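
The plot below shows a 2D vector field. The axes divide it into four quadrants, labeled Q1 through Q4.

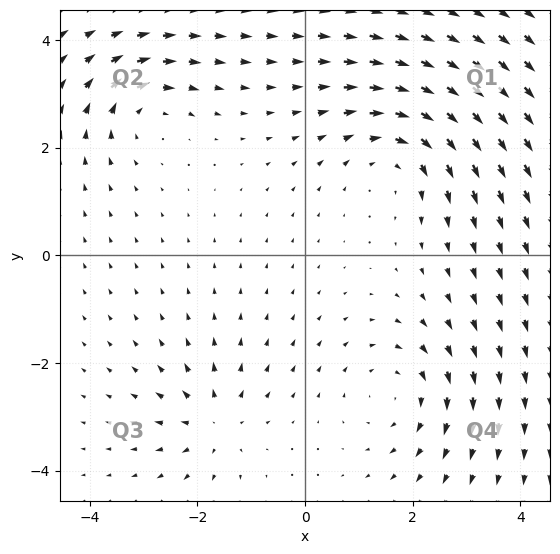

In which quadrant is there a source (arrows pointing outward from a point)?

Q3

The source sits at approximately (-1.7, -3.1), which lies in quadrant Q3. The divergence there is about +4, positive as expected for a source.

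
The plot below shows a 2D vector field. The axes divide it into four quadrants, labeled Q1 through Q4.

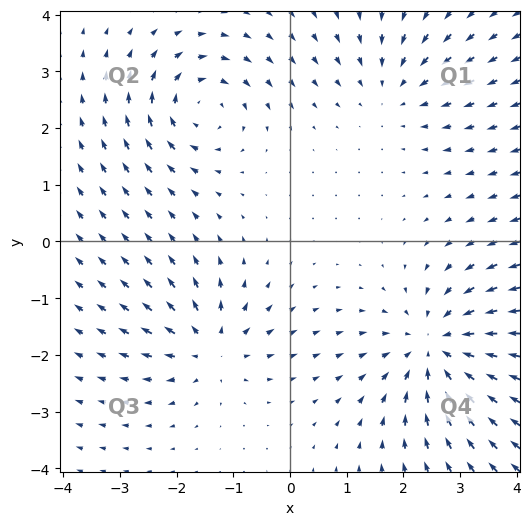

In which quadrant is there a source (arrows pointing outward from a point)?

The source sits at approximately (-1.4, -1.9), which lies in quadrant Q3. The divergence there is about +4, positive as expected for a source.

Q3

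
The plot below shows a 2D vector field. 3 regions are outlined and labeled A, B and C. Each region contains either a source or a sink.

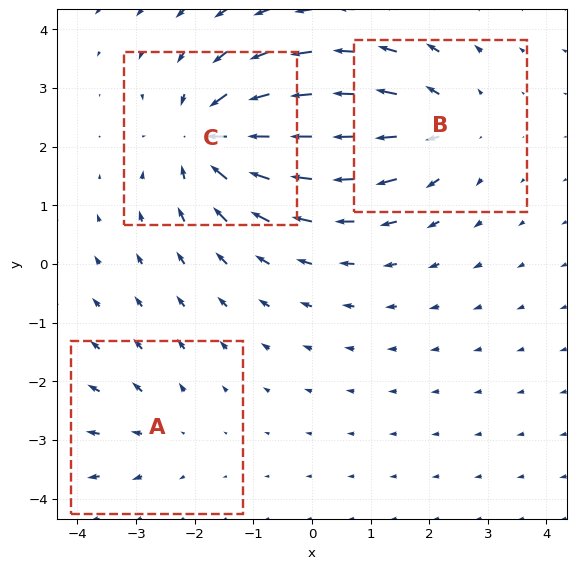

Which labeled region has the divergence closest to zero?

A

Divergence at each region's feature centre — A: about +2, B: about +3, C: about -5. Region A is closest to zero.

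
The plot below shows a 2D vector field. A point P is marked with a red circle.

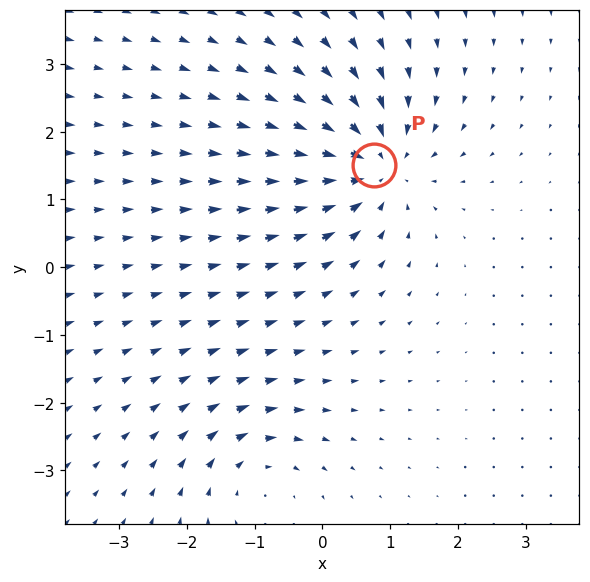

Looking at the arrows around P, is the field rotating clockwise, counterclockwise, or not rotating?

Near P at (0.8, 1.5) the arrows show no circulation. The curl there is ≈0.

not rotating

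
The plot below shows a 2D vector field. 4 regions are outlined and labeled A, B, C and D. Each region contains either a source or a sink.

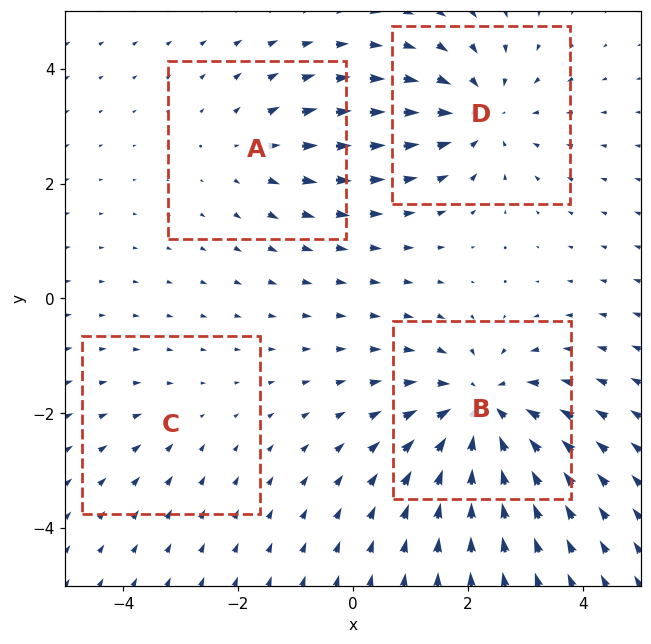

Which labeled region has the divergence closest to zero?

C

Divergence at each region's feature centre — A: about +3, B: about -6, C: about -2, D: about -5. Region C is closest to zero.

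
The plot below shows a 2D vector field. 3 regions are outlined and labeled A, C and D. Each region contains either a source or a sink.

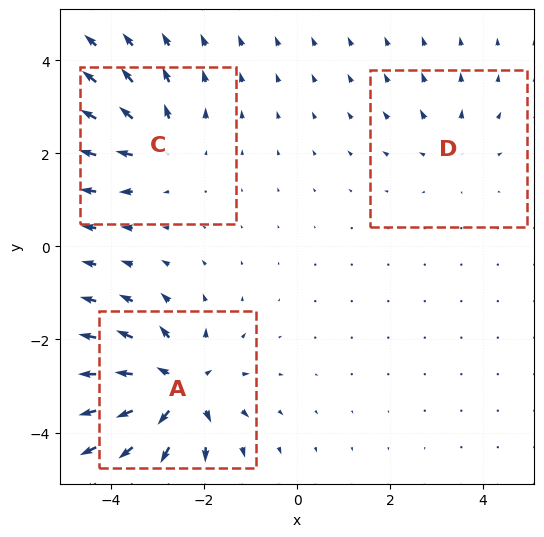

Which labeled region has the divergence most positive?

Divergence at each region's feature centre — A: about +6, C: about +3, D: about +2. Region A is most positive.

A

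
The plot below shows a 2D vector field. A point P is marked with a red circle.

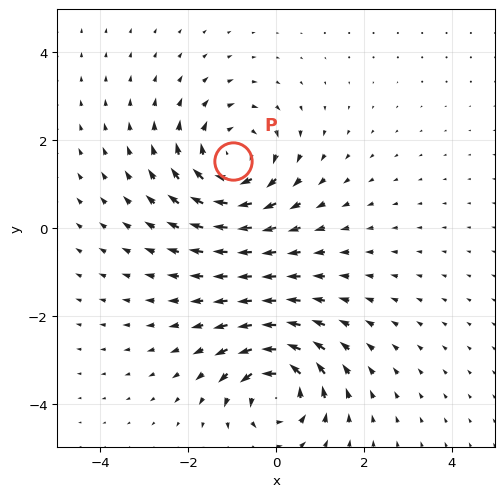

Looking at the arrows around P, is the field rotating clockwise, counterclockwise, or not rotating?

Near P at (-1.0, 1.5) the arrows circulate clockwise. The curl (z-component) there is about -4; negative curl means clockwise rotation.

clockwise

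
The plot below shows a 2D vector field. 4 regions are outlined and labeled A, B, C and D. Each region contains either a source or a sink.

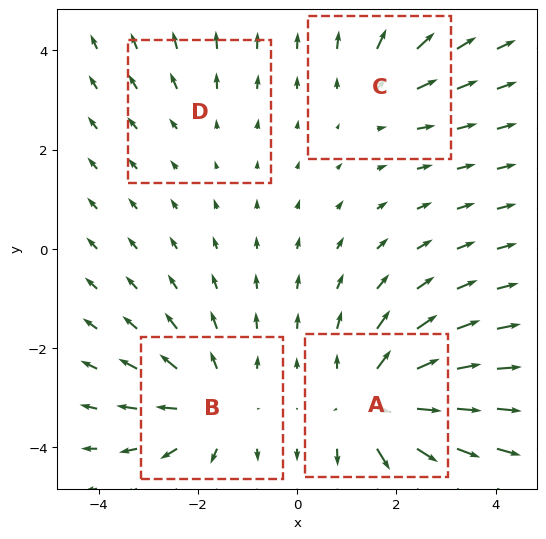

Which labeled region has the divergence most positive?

Divergence at each region's feature centre — A: about +6, B: about +5, C: about +3, D: about +2. Region A is most positive.

A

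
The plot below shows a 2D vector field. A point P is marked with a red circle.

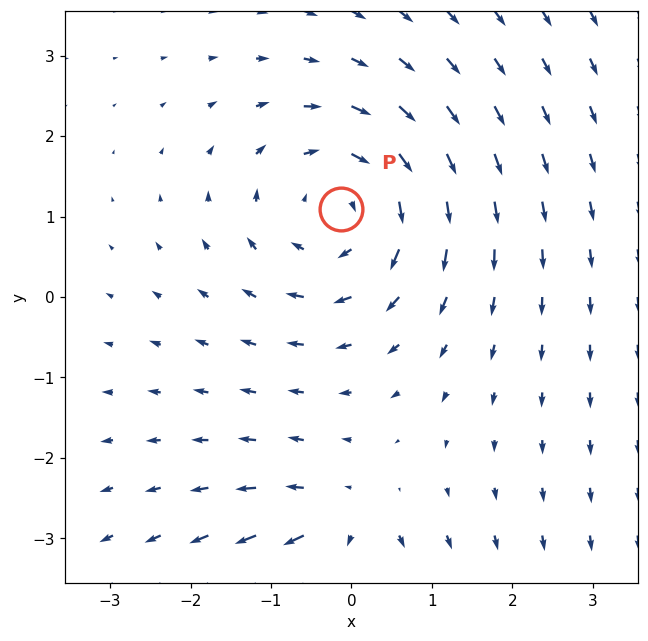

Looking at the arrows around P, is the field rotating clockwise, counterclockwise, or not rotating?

Near P at (-0.1, 1.1) the arrows circulate clockwise. The curl (z-component) there is about -4; negative curl means clockwise rotation.

clockwise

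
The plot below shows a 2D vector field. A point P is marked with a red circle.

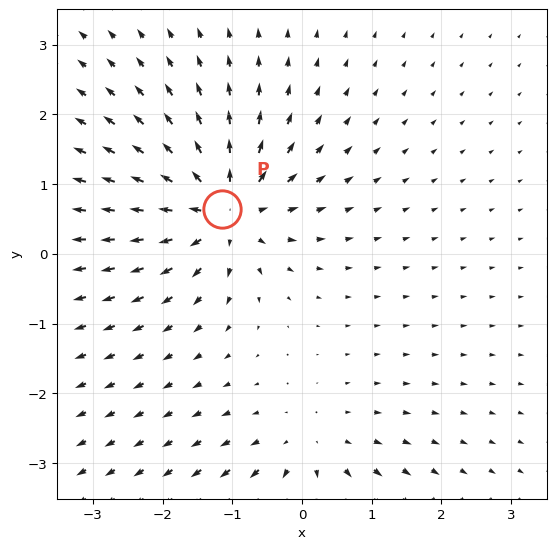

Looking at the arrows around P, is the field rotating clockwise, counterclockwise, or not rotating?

not rotating

Near P at (-1.1, 0.6) the arrows show no circulation. The curl there is ≈0.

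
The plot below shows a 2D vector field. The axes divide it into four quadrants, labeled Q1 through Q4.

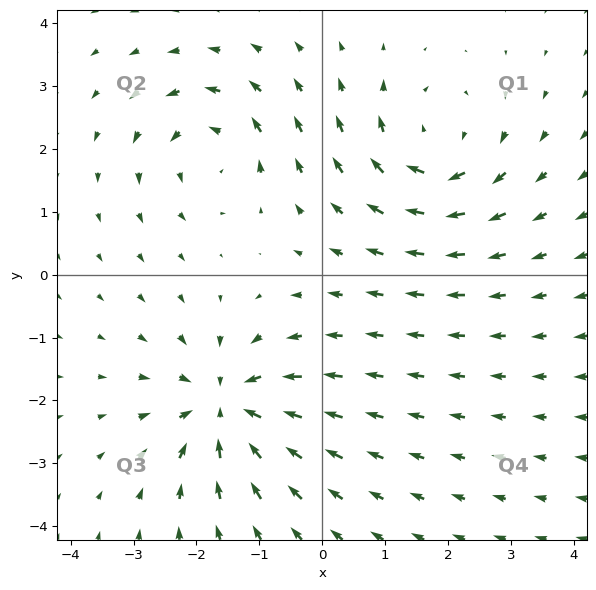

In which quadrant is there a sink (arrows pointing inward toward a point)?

The sink sits at approximately (-1.5, -2.1), which lies in quadrant Q3. The divergence there is about -5, negative as expected for a sink.

Q3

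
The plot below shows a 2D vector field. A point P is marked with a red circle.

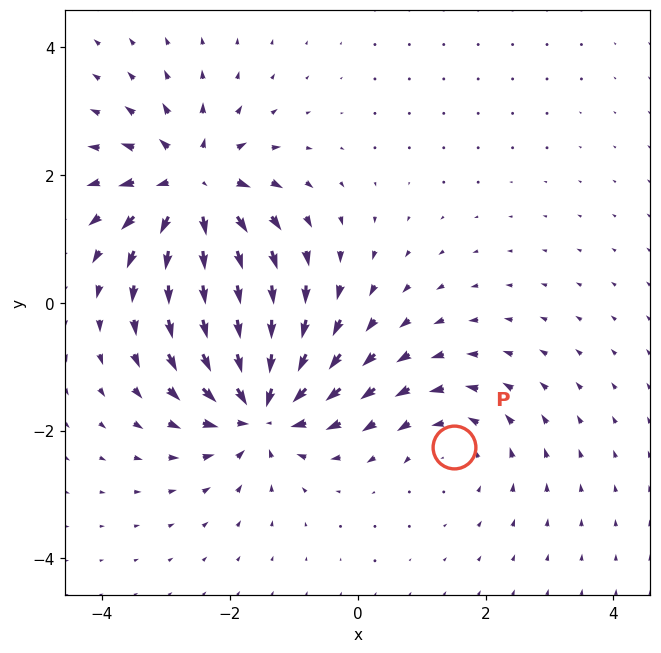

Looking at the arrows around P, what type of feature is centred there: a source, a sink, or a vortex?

vortex

At P (1.5, -2.2) the arrows circulate counterclockwise. Divergence ≈0, curl about +3 — near-zero divergence with nonzero curl is a vortex.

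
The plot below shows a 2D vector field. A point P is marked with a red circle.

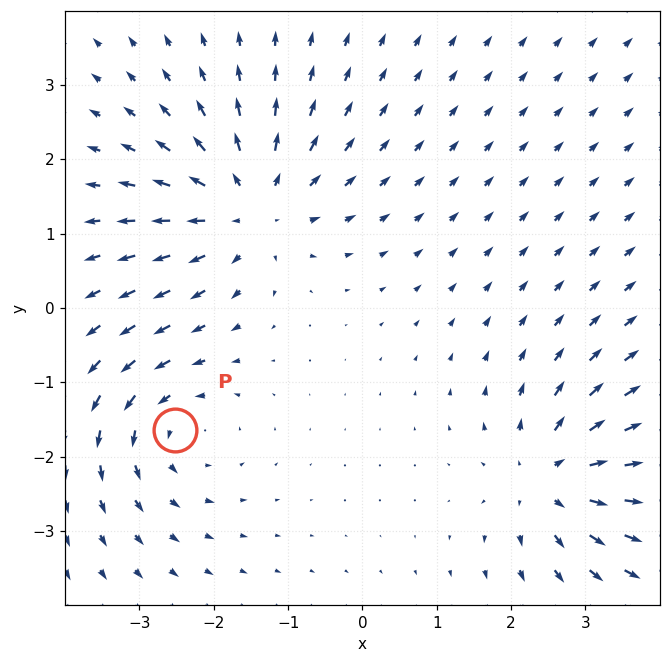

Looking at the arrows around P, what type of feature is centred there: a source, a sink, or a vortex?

At P (-2.5, -1.6) the arrows circulate counterclockwise. Divergence ≈0, curl about +3 — near-zero divergence with nonzero curl is a vortex.

vortex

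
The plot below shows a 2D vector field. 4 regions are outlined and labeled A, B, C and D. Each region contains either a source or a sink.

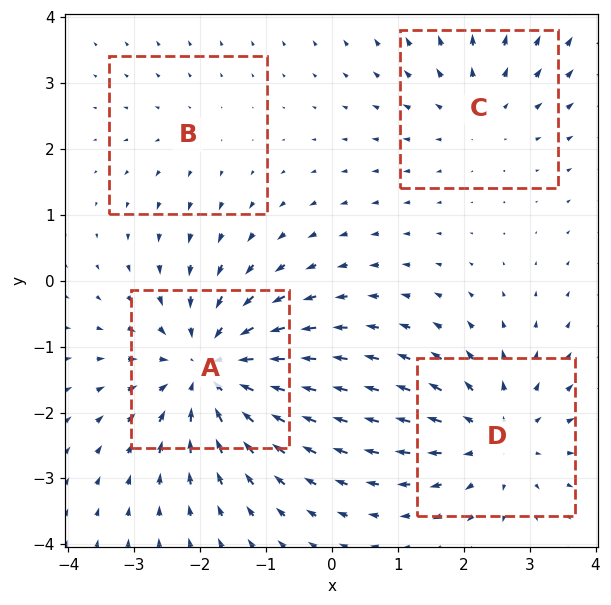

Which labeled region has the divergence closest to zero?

Divergence at each region's feature centre — A: about -6, B: about +2, C: about +3, D: about +4. Region B is closest to zero.

B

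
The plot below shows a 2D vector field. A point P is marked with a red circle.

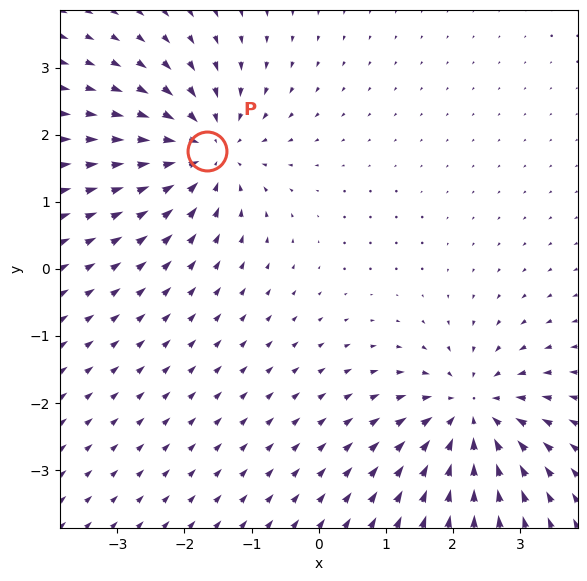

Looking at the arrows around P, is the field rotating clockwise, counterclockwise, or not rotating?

not rotating

Near P at (-1.7, 1.8) the arrows show no circulation. The curl there is ≈0.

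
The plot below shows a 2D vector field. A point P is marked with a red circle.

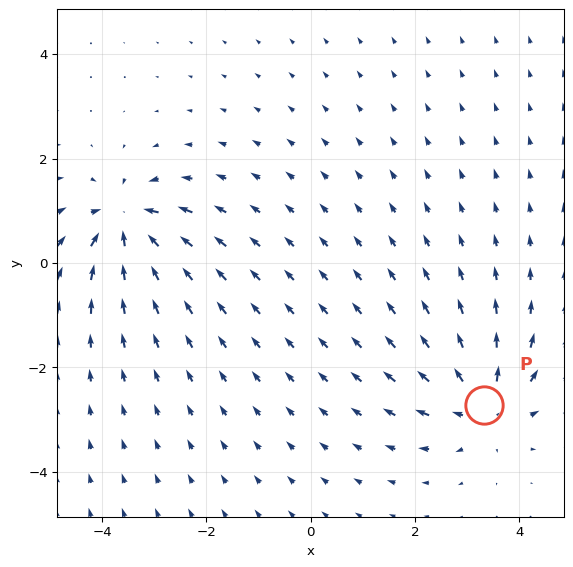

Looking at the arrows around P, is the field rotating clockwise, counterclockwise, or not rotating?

Near P at (3.3, -2.7) the arrows show no circulation. The curl there is ≈0.

not rotating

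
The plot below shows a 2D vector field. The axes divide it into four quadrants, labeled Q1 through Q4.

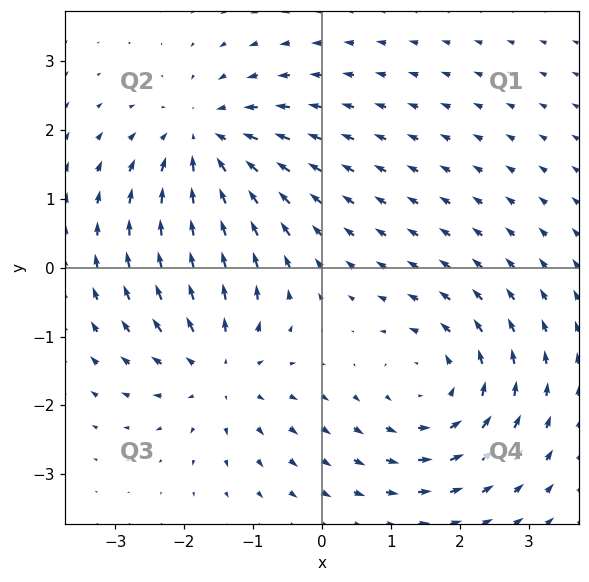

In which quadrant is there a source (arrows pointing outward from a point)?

The source sits at approximately (-1.5, -1.5), which lies in quadrant Q3. The divergence there is about +3, positive as expected for a source.

Q3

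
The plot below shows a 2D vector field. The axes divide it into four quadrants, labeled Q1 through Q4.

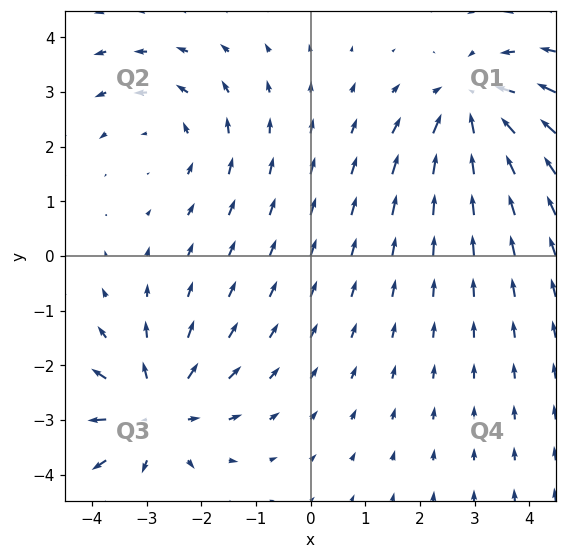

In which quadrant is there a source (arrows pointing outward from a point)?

The source sits at approximately (-2.9, -2.9), which lies in quadrant Q3. The divergence there is about +4, positive as expected for a source.

Q3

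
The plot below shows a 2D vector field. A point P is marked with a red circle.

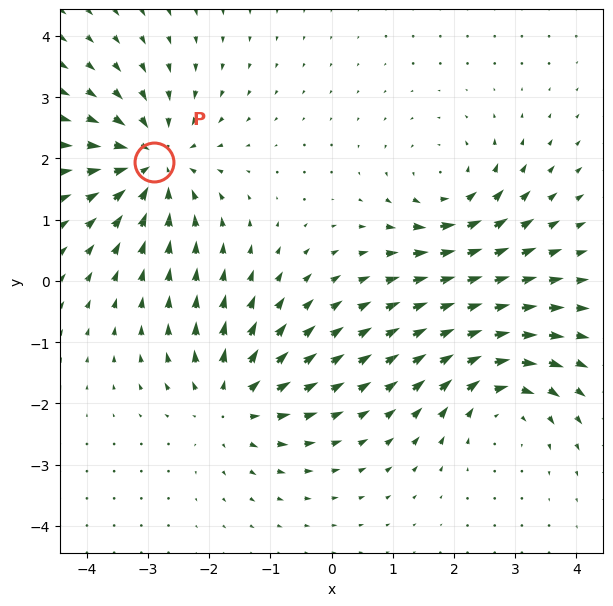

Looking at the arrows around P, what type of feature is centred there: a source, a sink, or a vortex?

At P (-2.9, 1.9) the arrows converge inward. Divergence about -6, curl ≈0 — negative divergence with near-zero curl is a sink.

sink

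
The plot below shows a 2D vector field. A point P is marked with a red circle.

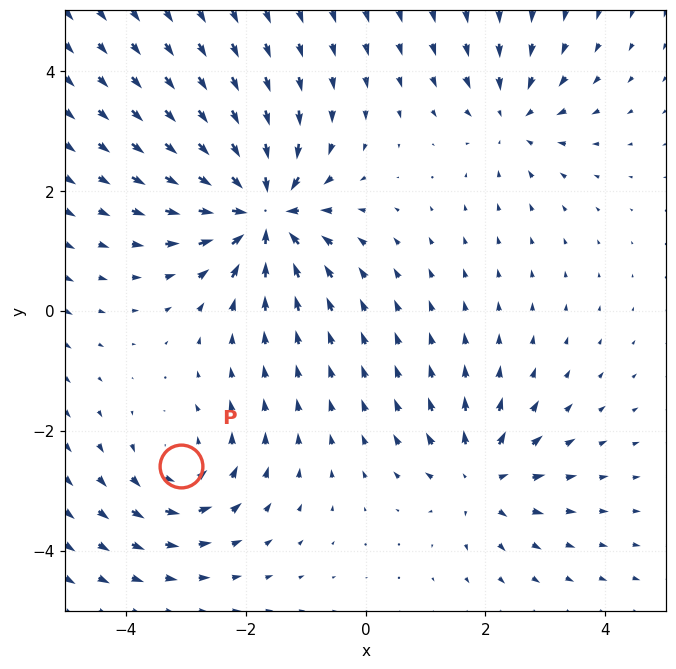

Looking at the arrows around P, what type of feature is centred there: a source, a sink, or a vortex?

At P (-3.1, -2.6) the arrows circulate counterclockwise. Divergence ≈0, curl about +3 — near-zero divergence with nonzero curl is a vortex.

vortex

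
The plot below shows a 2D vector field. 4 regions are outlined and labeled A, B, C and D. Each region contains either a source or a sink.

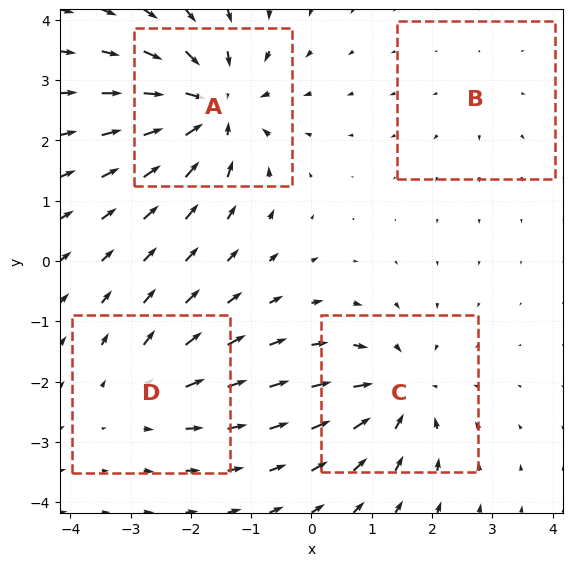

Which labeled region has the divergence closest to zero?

B

Divergence at each region's feature centre — A: about -7, B: about +2, C: about -5, D: about +4. Region B is closest to zero.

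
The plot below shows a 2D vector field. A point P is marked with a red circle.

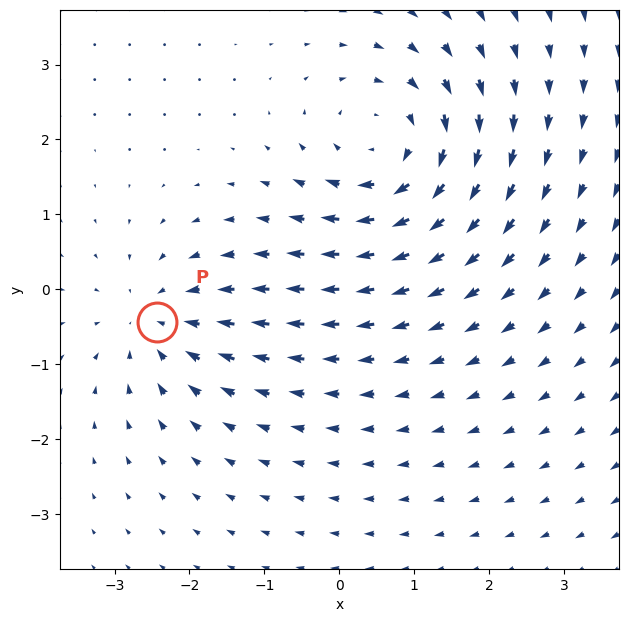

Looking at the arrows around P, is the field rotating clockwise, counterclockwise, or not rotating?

not rotating

Near P at (-2.4, -0.4) the arrows show no circulation. The curl there is ≈0.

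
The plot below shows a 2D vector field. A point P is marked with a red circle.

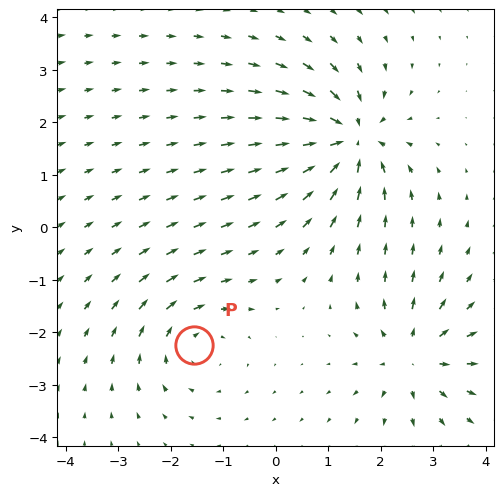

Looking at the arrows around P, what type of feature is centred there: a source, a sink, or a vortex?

At P (-1.6, -2.2) the arrows circulate clockwise. Divergence ≈0, curl about -3 — near-zero divergence with nonzero curl is a vortex.

vortex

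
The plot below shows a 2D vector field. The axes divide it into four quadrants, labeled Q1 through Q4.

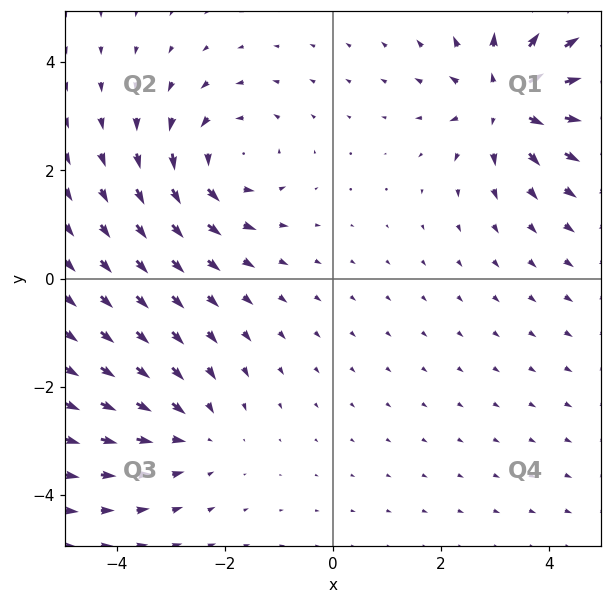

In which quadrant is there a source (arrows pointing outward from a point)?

The source sits at approximately (3.2, 3.3), which lies in quadrant Q1. The divergence there is about +5, positive as expected for a source.

Q1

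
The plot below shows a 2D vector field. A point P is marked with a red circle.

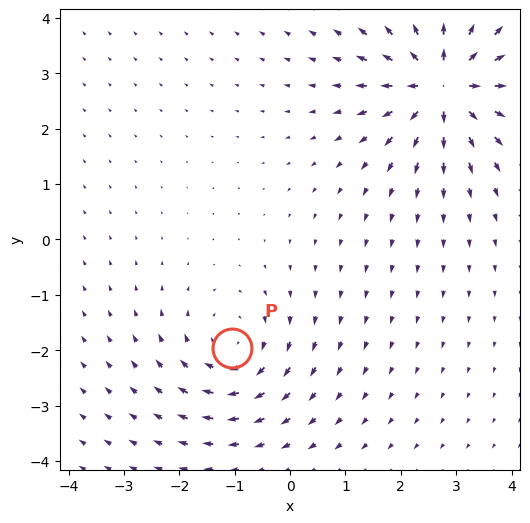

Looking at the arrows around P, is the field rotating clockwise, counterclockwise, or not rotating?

Near P at (-1.0, -2.0) the arrows circulate clockwise. The curl (z-component) there is about -3; negative curl means clockwise rotation.

clockwise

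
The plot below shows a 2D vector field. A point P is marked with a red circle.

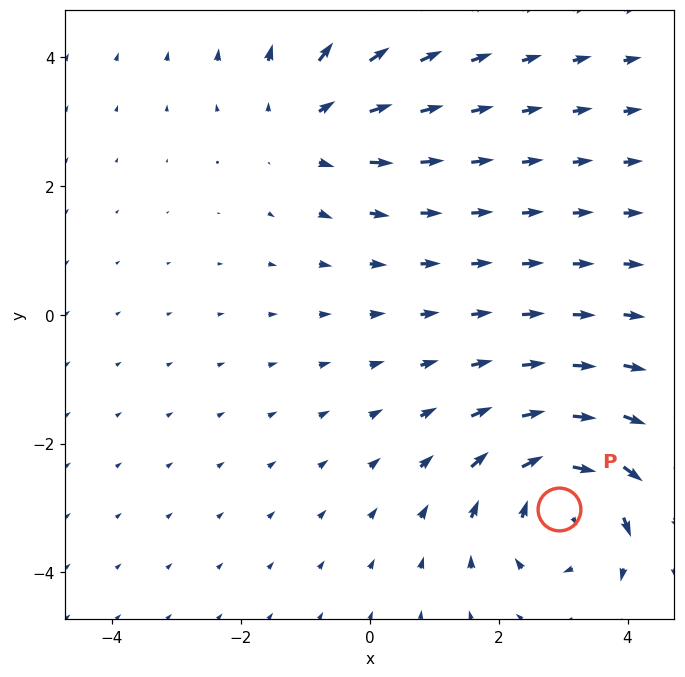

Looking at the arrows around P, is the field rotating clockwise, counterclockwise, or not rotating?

Near P at (2.9, -3.0) the arrows circulate clockwise. The curl (z-component) there is about -5; negative curl means clockwise rotation.

clockwise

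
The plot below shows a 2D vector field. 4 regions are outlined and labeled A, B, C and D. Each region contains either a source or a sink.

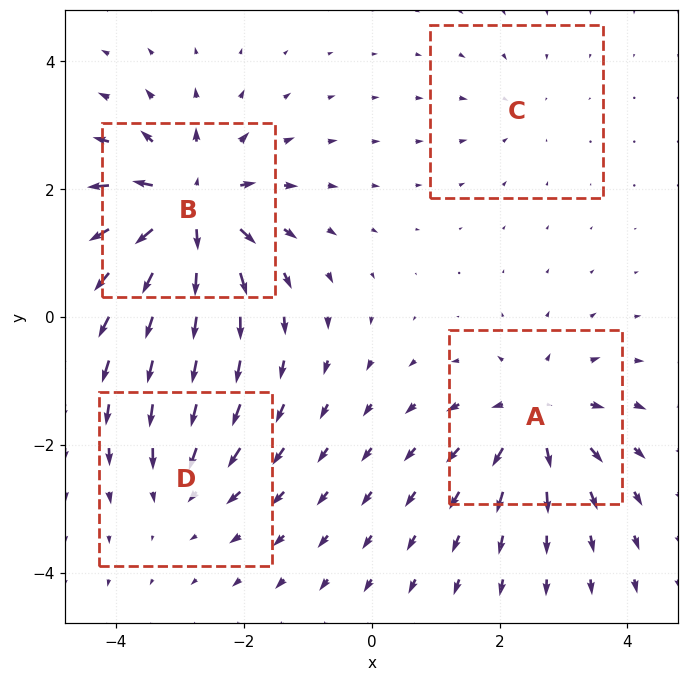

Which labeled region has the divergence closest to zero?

C

Divergence at each region's feature centre — A: about +6, B: about +9, C: about -2, D: about -4. Region C is closest to zero.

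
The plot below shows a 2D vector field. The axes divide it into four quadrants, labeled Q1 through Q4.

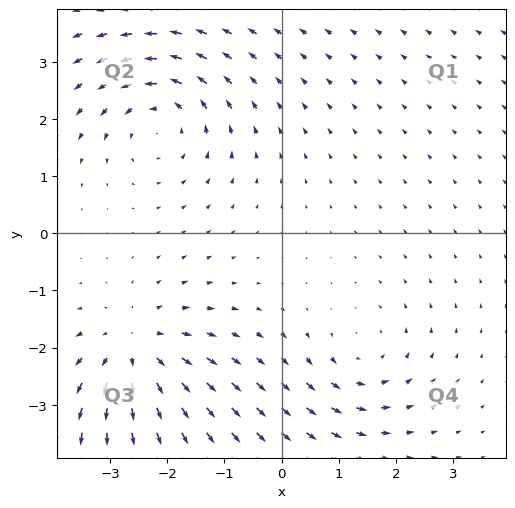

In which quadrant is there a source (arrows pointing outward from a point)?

Q3

The source sits at approximately (-2.5, -2.0), which lies in quadrant Q3. The divergence there is about +4, positive as expected for a source.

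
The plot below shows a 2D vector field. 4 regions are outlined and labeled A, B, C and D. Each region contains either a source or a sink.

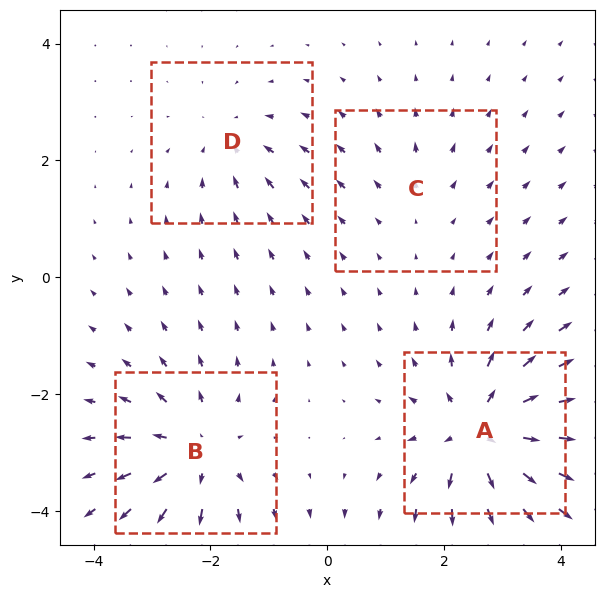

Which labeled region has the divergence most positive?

A

Divergence at each region's feature centre — A: about +7, B: about +6, C: about +2, D: about -3. Region A is most positive.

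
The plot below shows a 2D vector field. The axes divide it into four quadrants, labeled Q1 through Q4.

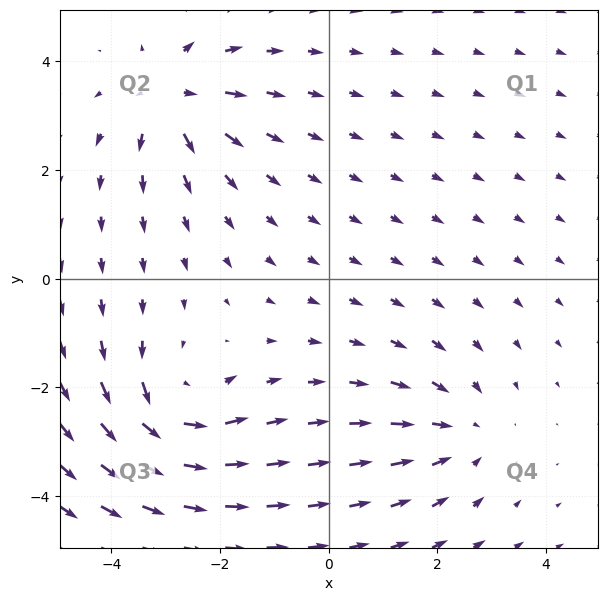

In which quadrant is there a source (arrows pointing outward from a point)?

The source sits at approximately (-2.9, 3.3), which lies in quadrant Q2. The divergence there is about +4, positive as expected for a source.

Q2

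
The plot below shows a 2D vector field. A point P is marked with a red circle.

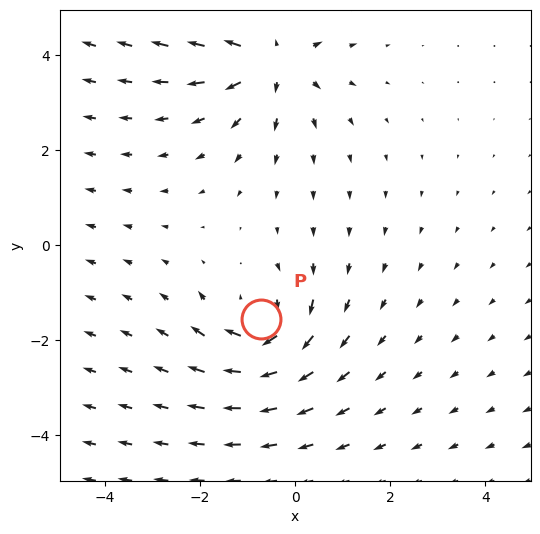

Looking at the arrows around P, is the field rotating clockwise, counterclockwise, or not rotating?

Near P at (-0.7, -1.6) the arrows circulate clockwise. The curl (z-component) there is about -4; negative curl means clockwise rotation.

clockwise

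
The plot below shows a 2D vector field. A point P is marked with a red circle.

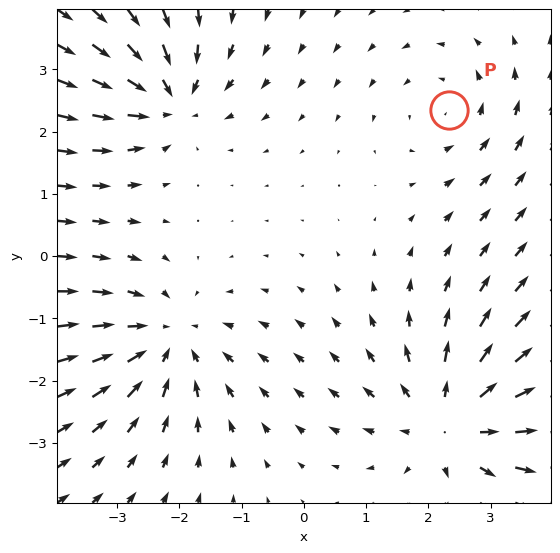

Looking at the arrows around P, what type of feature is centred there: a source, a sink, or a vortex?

At P (2.3, 2.3) the arrows circulate counterclockwise. Divergence ≈0, curl about +2 — near-zero divergence with nonzero curl is a vortex.

vortex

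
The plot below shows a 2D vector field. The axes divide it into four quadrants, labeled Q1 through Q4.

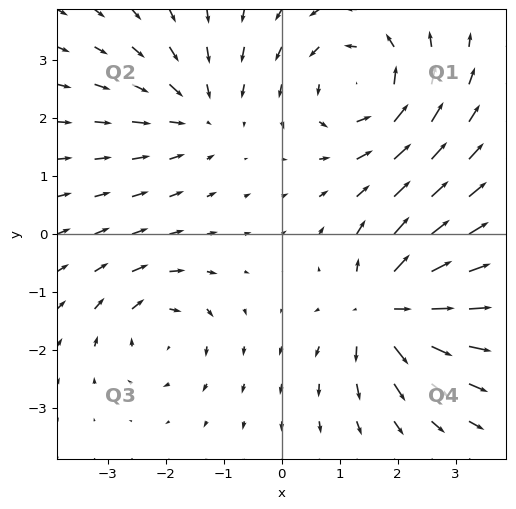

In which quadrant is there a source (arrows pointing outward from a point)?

The source sits at approximately (1.8, -1.3), which lies in quadrant Q4. The divergence there is about +7, positive as expected for a source.

Q4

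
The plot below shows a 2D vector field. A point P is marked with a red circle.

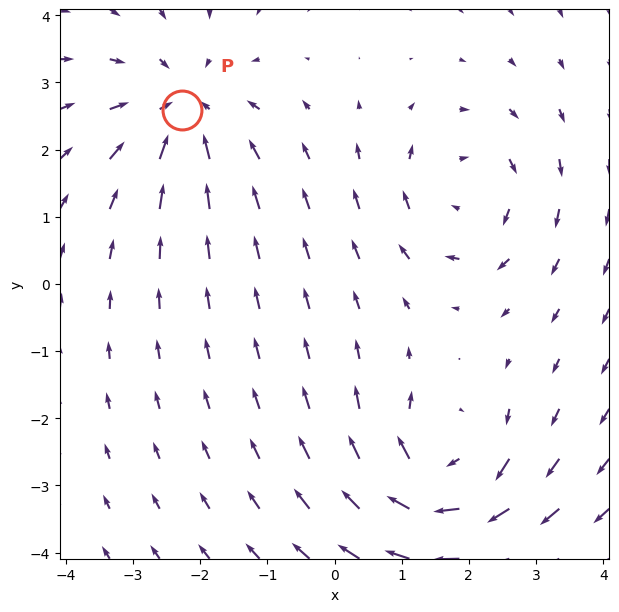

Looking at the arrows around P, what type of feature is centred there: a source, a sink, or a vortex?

sink

At P (-2.3, 2.6) the arrows converge inward. Divergence about -5, curl ≈0 — negative divergence with near-zero curl is a sink.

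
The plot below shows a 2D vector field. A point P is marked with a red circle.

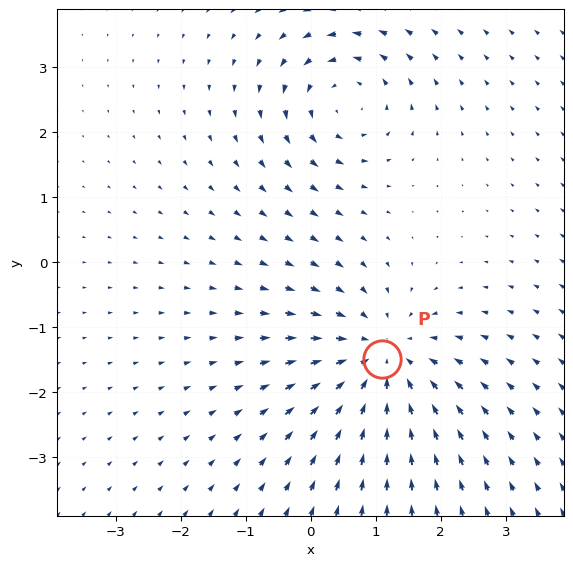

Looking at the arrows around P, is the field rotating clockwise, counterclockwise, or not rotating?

not rotating

Near P at (1.1, -1.5) the arrows show no circulation. The curl there is ≈0.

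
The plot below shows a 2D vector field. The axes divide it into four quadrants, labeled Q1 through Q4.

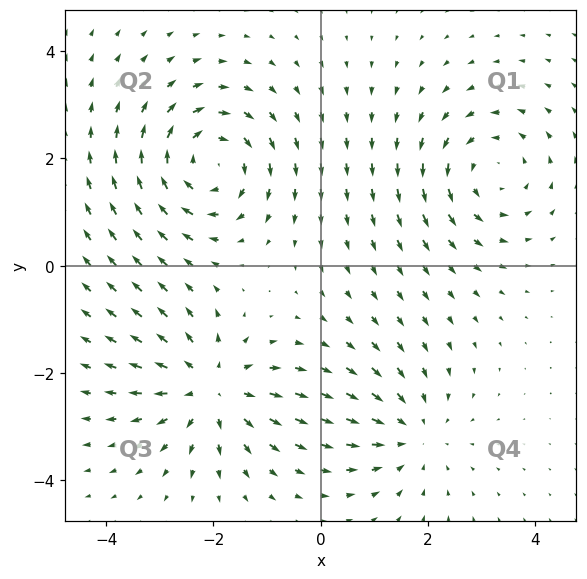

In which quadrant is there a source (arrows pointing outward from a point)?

The source sits at approximately (-2.0, -2.3), which lies in quadrant Q3. The divergence there is about +4, positive as expected for a source.

Q3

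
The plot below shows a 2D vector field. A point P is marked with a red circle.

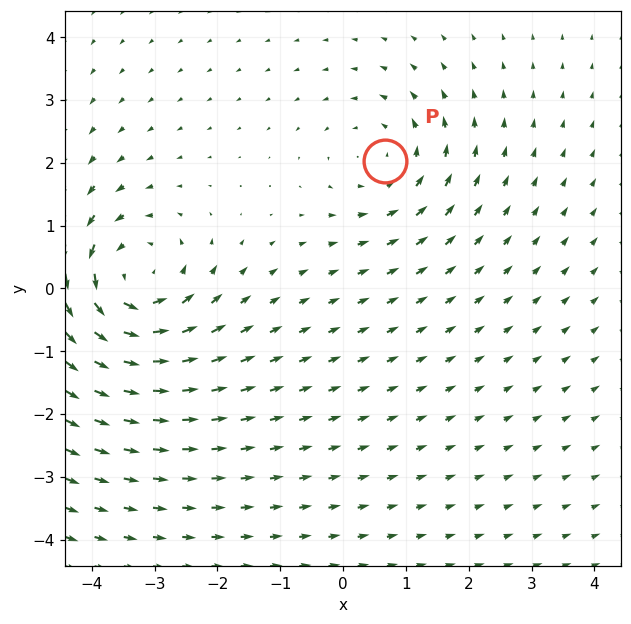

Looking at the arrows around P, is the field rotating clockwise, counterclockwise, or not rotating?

Near P at (0.7, 2.0) the arrows circulate counterclockwise. The curl (z-component) there is about +3; positive curl means counterclockwise rotation.

counterclockwise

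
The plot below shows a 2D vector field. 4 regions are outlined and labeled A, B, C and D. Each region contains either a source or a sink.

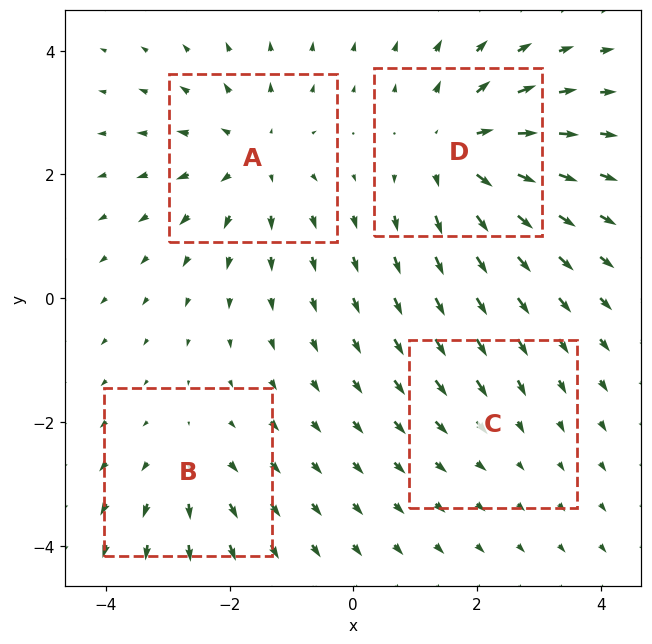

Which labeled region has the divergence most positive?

Divergence at each region's feature centre — A: about +5, B: about +3, C: about -2, D: about +6. Region D is most positive.

D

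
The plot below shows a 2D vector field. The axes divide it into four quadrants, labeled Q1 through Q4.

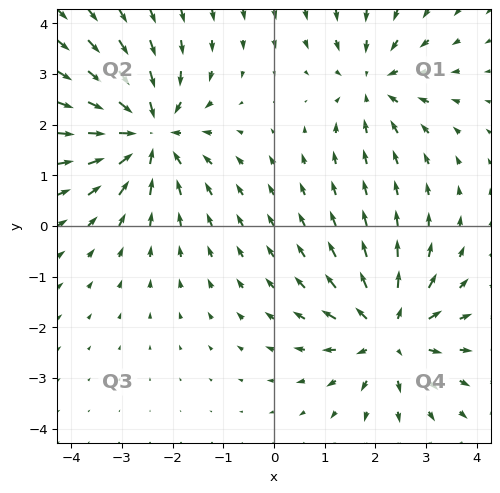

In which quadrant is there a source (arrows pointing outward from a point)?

The source sits at approximately (2.3, -2.1), which lies in quadrant Q4. The divergence there is about +4, positive as expected for a source.

Q4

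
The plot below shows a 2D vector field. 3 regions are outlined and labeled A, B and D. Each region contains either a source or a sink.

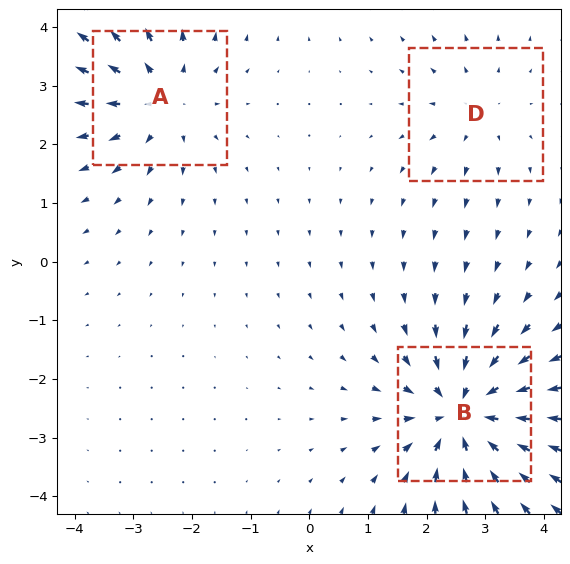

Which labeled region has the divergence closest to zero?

D

Divergence at each region's feature centre — A: about +3, B: about -5, D: about +2. Region D is closest to zero.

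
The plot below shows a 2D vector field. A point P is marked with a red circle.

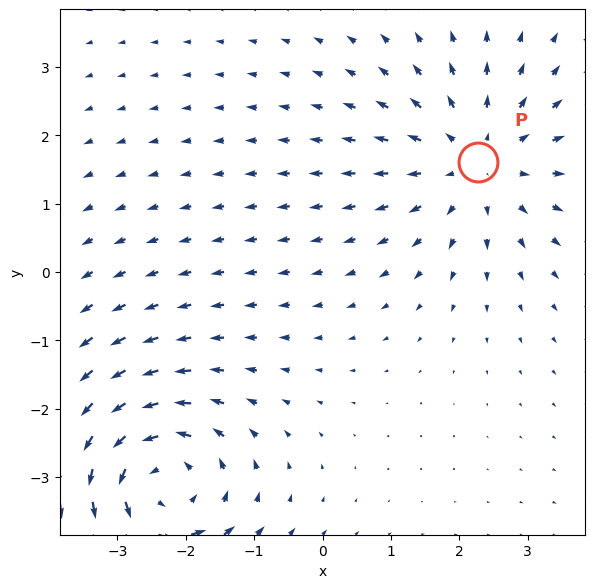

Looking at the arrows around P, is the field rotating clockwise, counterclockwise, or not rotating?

not rotating

Near P at (2.3, 1.6) the arrows show no circulation. The curl there is ≈0.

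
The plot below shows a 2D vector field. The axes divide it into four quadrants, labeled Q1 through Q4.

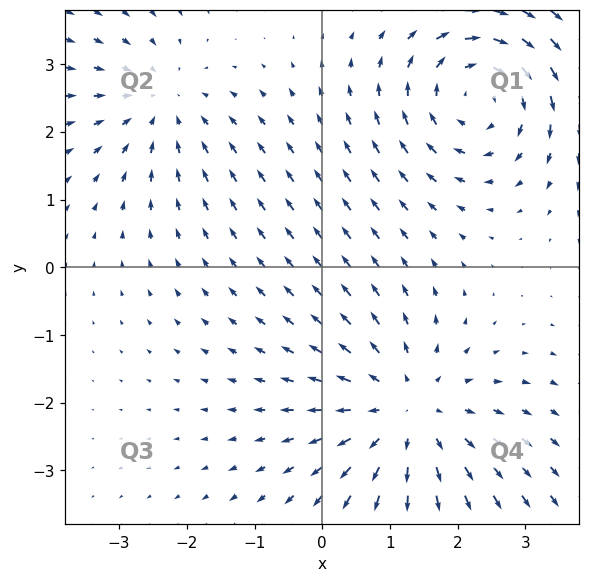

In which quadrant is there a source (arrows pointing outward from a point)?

The source sits at approximately (1.3, -2.1), which lies in quadrant Q4. The divergence there is about +4, positive as expected for a source.

Q4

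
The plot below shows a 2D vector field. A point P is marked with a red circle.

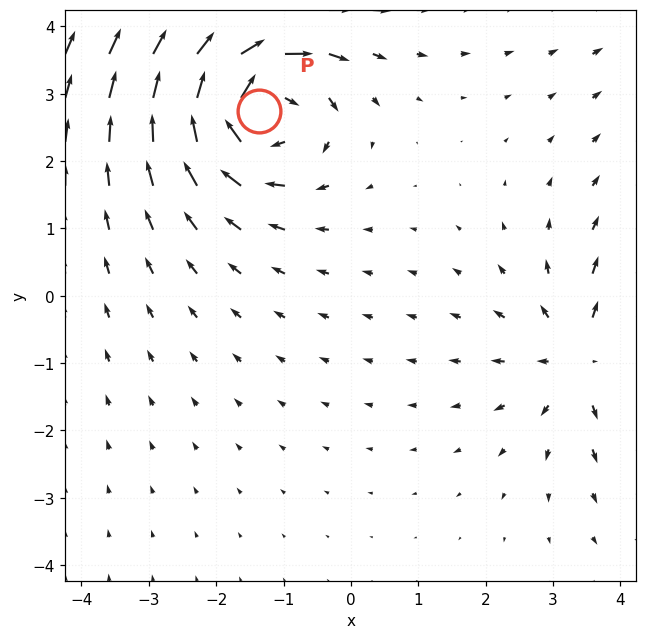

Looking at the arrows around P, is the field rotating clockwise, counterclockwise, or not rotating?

Near P at (-1.4, 2.7) the arrows circulate clockwise. The curl (z-component) there is about -6; negative curl means clockwise rotation.

clockwise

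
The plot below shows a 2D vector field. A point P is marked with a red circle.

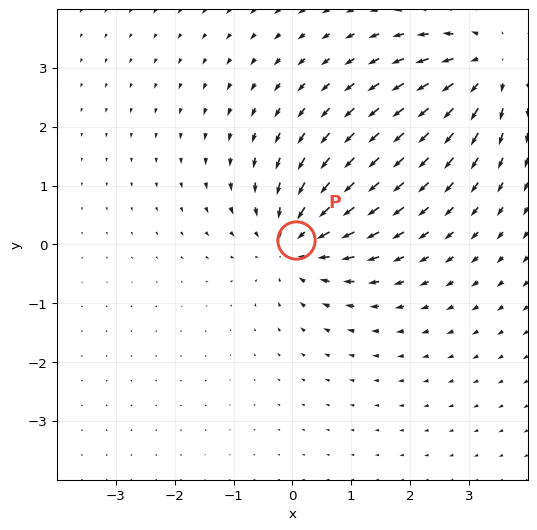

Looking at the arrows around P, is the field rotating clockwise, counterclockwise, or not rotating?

Near P at (0.1, 0.1) the arrows show no circulation. The curl there is ≈0.

not rotating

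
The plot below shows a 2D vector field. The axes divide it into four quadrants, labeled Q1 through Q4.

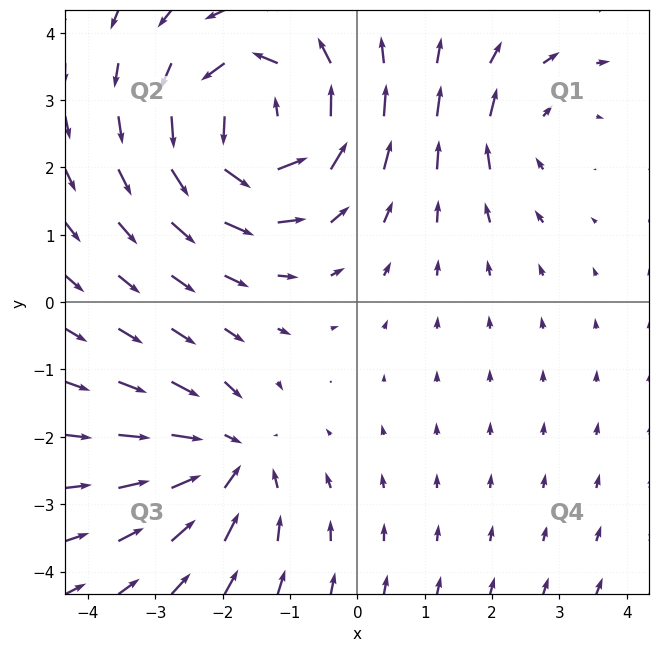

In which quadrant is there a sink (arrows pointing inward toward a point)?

The sink sits at approximately (-1.9, -2.3), which lies in quadrant Q3. The divergence there is about -4, negative as expected for a sink.

Q3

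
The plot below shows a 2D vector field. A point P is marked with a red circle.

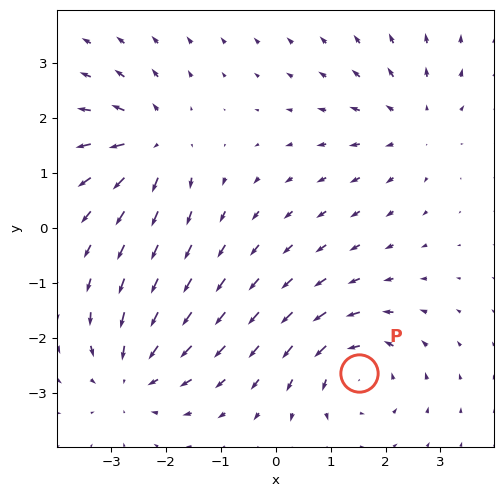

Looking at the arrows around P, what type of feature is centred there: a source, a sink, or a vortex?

vortex

At P (1.5, -2.6) the arrows circulate counterclockwise. Divergence ≈0, curl about +4 — near-zero divergence with nonzero curl is a vortex.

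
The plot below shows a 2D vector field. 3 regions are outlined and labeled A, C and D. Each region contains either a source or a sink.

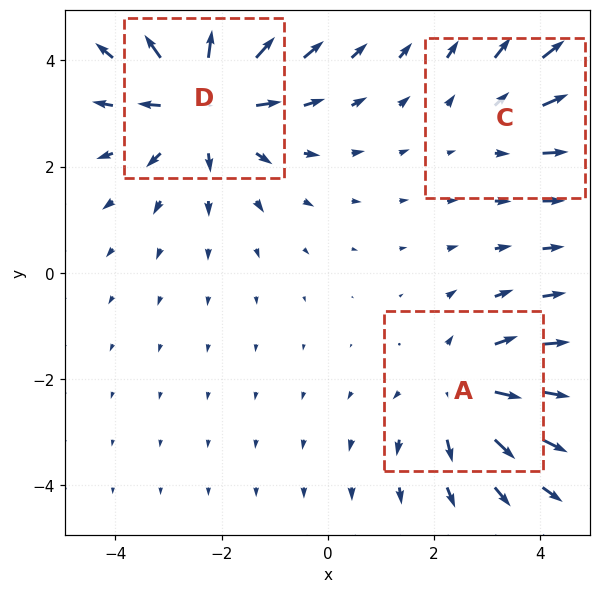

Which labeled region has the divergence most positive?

Divergence at each region's feature centre — A: about +3, C: about +2, D: about +4. Region D is most positive.

D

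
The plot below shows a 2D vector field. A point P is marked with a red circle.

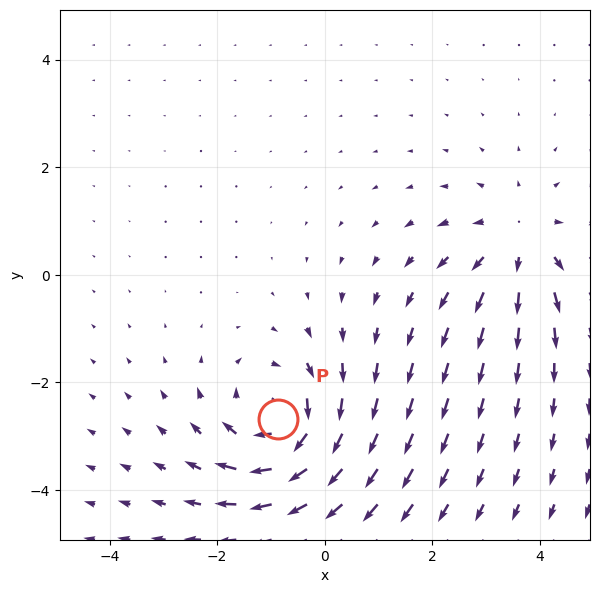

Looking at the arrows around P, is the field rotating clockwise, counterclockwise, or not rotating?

clockwise

Near P at (-0.9, -2.7) the arrows circulate clockwise. The curl (z-component) there is about -4; negative curl means clockwise rotation.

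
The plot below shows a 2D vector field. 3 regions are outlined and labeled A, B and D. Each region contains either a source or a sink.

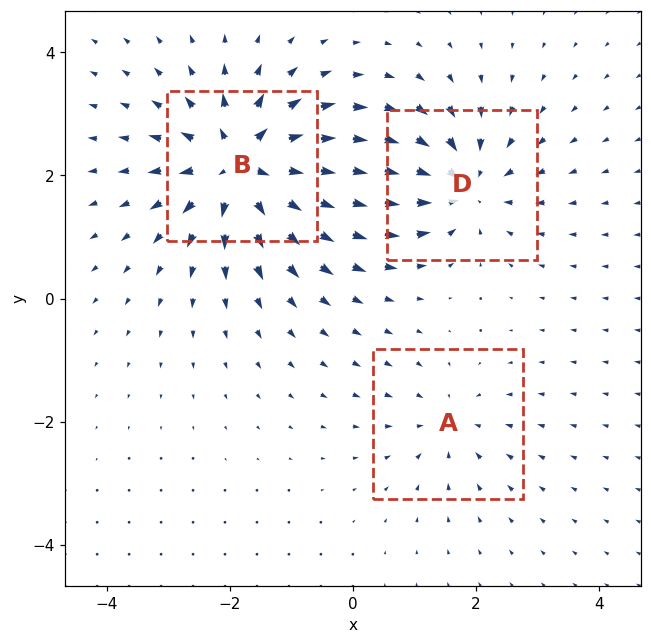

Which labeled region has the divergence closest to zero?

A

Divergence at each region's feature centre — A: about -2, B: about +6, D: about -4. Region A is closest to zero.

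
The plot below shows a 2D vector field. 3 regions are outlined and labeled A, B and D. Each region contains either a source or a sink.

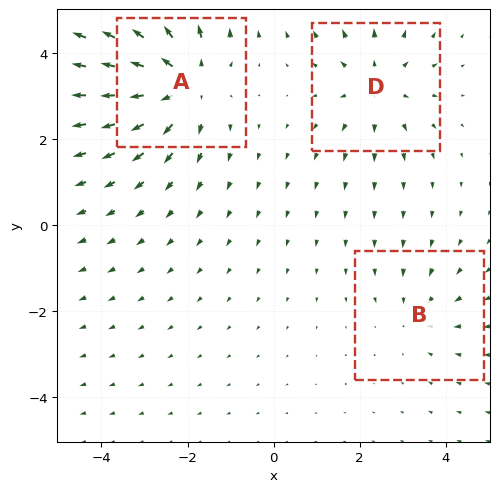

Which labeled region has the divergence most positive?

A

Divergence at each region's feature centre — A: about +4, B: about -2, D: about +3. Region A is most positive.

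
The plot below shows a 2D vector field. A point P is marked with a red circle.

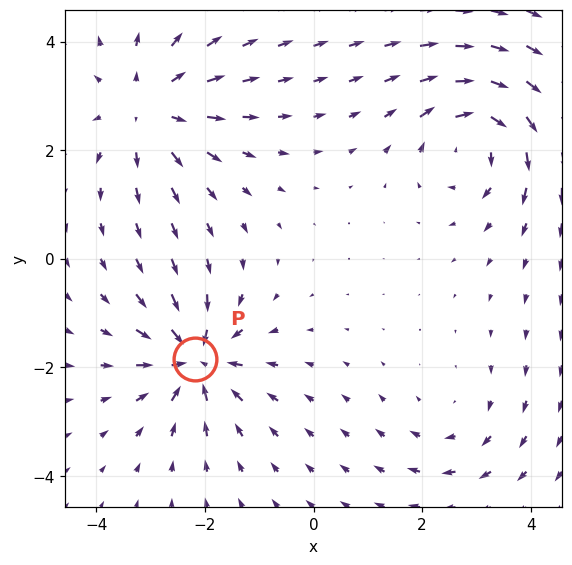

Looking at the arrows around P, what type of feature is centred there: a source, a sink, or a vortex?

sink

At P (-2.2, -1.9) the arrows converge inward. Divergence about -7, curl ≈0 — negative divergence with near-zero curl is a sink.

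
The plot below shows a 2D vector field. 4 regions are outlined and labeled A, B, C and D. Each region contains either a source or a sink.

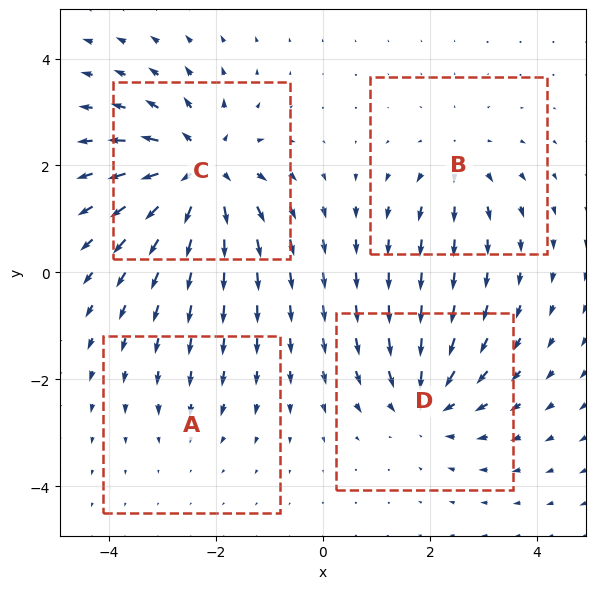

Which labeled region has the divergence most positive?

Divergence at each region's feature centre — A: about -2, B: about +3, C: about +7, D: about -5. Region C is most positive.

C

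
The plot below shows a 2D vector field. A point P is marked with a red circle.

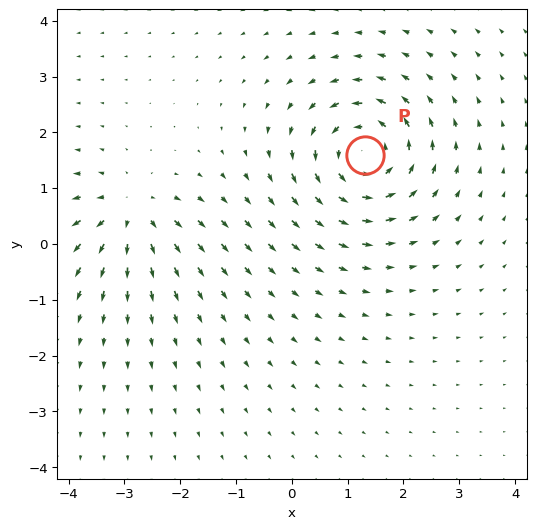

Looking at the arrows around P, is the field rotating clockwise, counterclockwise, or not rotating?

counterclockwise

Near P at (1.3, 1.6) the arrows circulate counterclockwise. The curl (z-component) there is about +6; positive curl means counterclockwise rotation.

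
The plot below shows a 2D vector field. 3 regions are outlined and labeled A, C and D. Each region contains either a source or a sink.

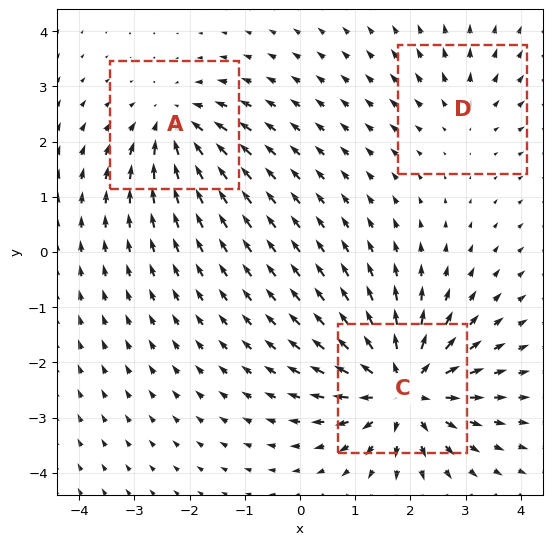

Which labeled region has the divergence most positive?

Divergence at each region's feature centre — A: about -4, C: about +6, D: about +2. Region C is most positive.

C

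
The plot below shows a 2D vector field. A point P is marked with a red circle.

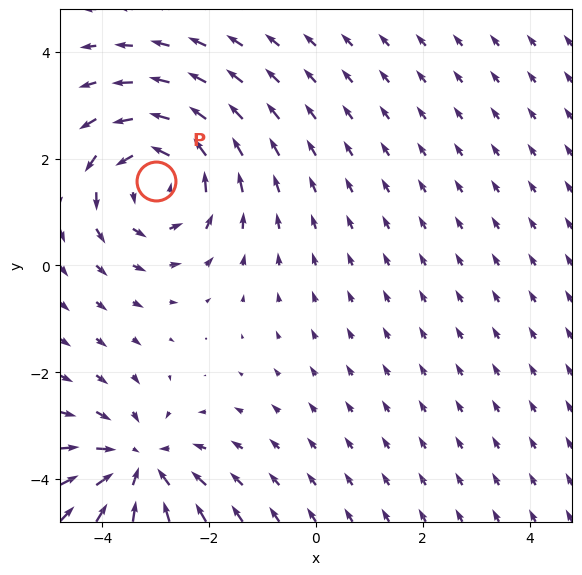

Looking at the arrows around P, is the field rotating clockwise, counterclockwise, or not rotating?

counterclockwise

Near P at (-3.0, 1.6) the arrows circulate counterclockwise. The curl (z-component) there is about +4; positive curl means counterclockwise rotation.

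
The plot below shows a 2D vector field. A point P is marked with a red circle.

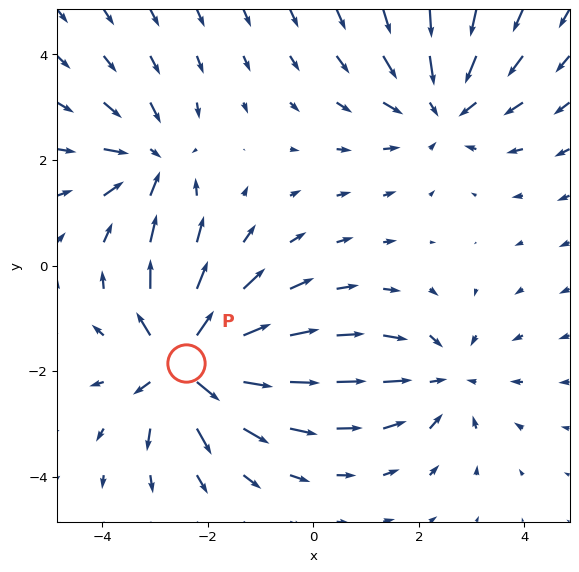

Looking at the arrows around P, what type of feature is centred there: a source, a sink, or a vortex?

At P (-2.4, -1.8) the arrows spread outward. Divergence about +7, curl ≈0 — positive divergence with near-zero curl is a source.

source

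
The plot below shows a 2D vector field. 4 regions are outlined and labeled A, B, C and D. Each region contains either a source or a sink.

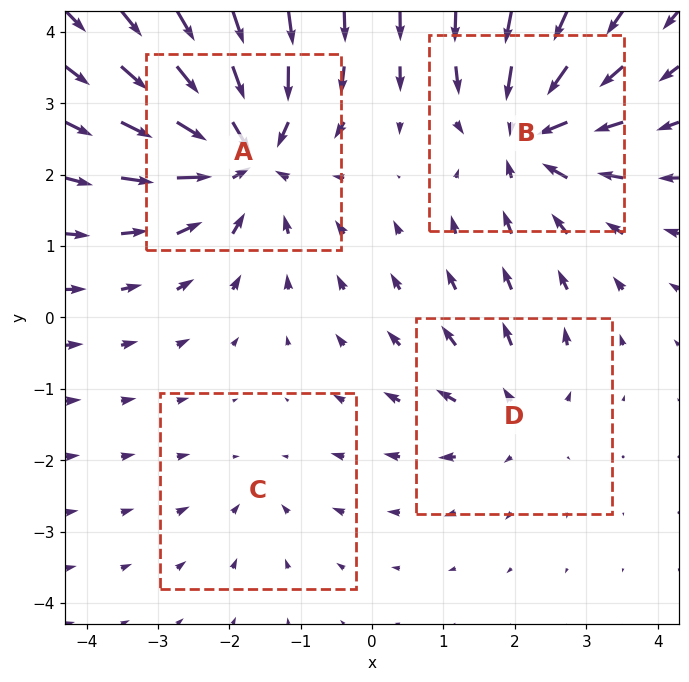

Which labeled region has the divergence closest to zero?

Divergence at each region's feature centre — A: about -7, B: about -6, C: about -2, D: about +3. Region C is closest to zero.

C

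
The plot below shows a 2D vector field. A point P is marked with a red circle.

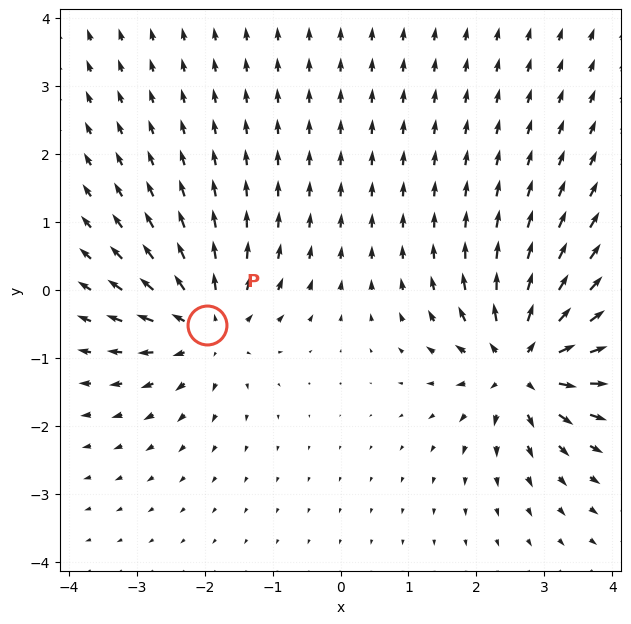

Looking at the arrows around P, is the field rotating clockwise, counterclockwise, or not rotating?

Near P at (-2.0, -0.5) the arrows show no circulation. The curl there is ≈0.

not rotating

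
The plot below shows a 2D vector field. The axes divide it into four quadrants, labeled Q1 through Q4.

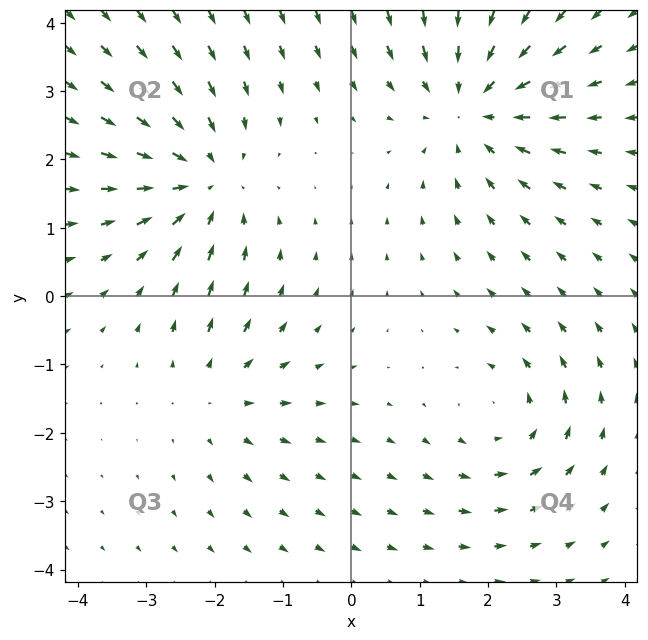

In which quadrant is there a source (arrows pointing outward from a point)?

Q3

The source sits at approximately (-2.0, -1.4), which lies in quadrant Q3. The divergence there is about +2, positive as expected for a source.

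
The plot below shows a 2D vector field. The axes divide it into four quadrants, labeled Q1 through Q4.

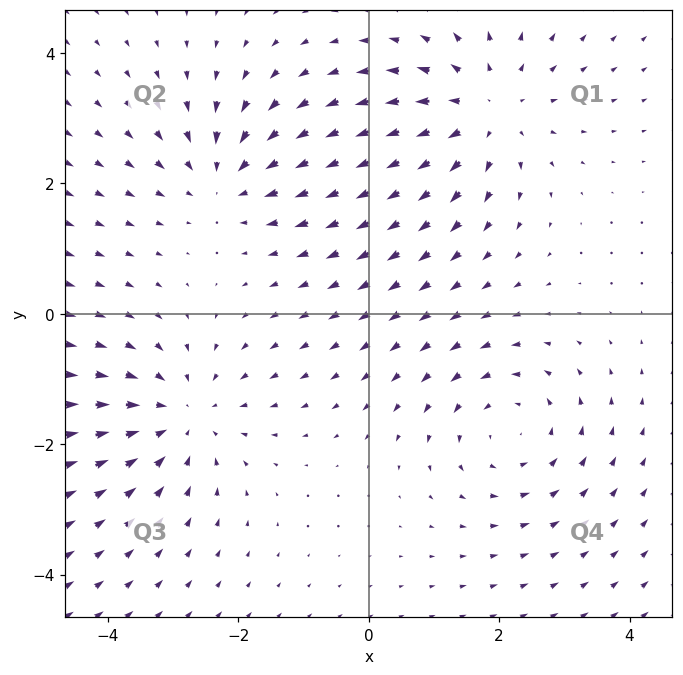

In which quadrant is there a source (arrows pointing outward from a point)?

The source sits at approximately (1.8, 3.1), which lies in quadrant Q1. The divergence there is about +4, positive as expected for a source.

Q1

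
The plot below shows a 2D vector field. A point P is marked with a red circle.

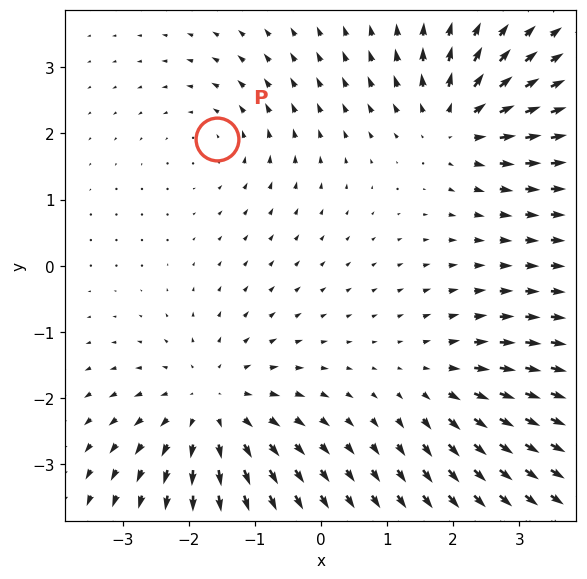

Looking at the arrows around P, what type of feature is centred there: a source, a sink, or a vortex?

vortex

At P (-1.6, 1.9) the arrows circulate counterclockwise. Divergence ≈0, curl about +2 — near-zero divergence with nonzero curl is a vortex.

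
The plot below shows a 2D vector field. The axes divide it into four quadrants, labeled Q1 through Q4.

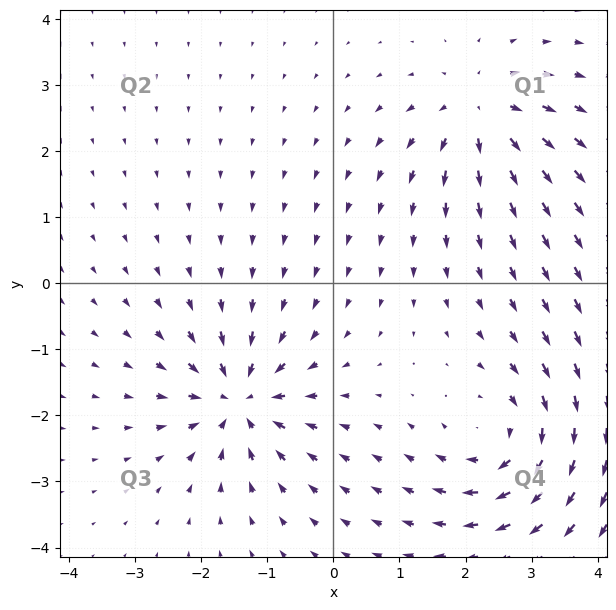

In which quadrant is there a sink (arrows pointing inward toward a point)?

Q3

The sink sits at approximately (-1.4, -1.8), which lies in quadrant Q3. The divergence there is about -4, negative as expected for a sink.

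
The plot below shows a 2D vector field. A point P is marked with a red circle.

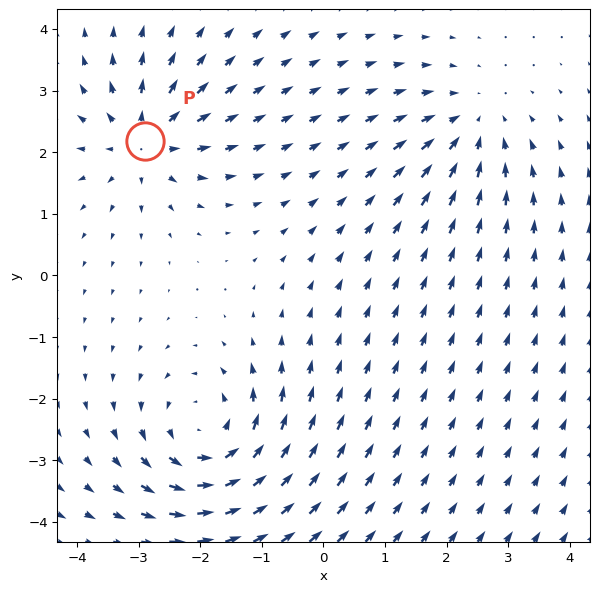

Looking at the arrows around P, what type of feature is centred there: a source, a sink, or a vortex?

source

At P (-2.9, 2.2) the arrows spread outward. Divergence about +4, curl ≈0 — positive divergence with near-zero curl is a source.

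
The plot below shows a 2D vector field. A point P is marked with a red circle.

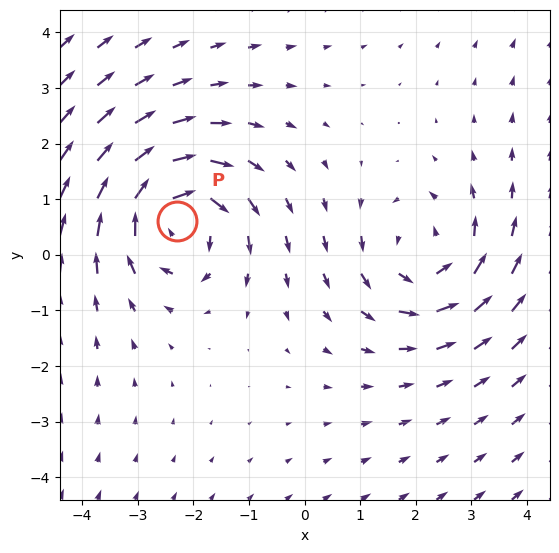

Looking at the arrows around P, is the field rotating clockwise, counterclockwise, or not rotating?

clockwise

Near P at (-2.3, 0.6) the arrows circulate clockwise. The curl (z-component) there is about -4; negative curl means clockwise rotation.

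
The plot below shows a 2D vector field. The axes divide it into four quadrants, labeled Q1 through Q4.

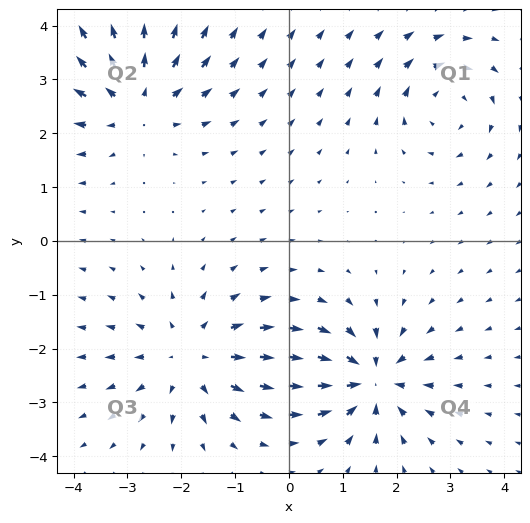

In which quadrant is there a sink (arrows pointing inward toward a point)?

Q4

The sink sits at approximately (1.5, -2.6), which lies in quadrant Q4. The divergence there is about -7, negative as expected for a sink.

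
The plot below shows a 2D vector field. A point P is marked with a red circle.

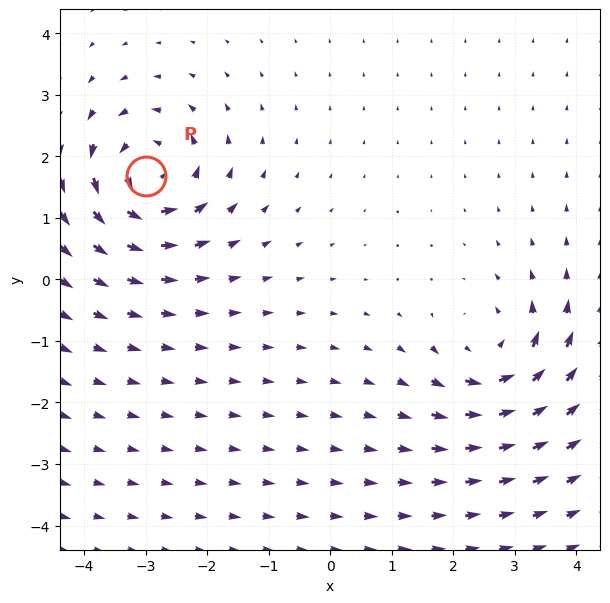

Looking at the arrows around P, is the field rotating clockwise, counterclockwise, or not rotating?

Near P at (-3.0, 1.7) the arrows circulate counterclockwise. The curl (z-component) there is about +5; positive curl means counterclockwise rotation.

counterclockwise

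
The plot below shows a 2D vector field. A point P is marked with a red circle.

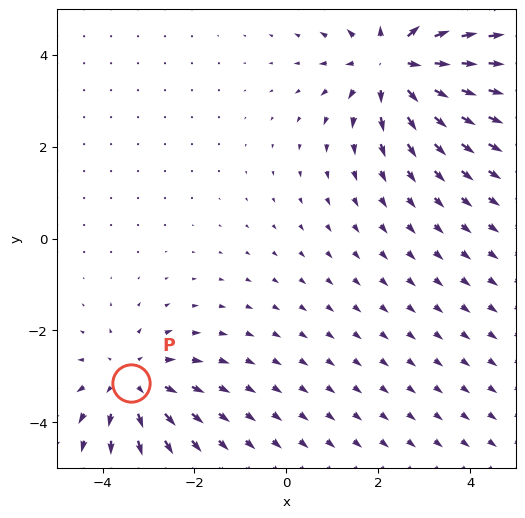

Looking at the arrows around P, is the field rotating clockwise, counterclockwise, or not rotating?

not rotating

Near P at (-3.4, -3.1) the arrows show no circulation. The curl there is ≈0.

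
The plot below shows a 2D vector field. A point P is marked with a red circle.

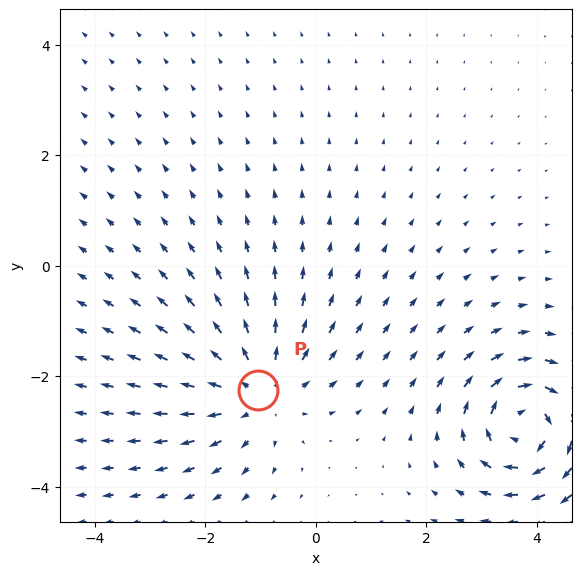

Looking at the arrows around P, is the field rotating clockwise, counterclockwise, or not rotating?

Near P at (-1.1, -2.2) the arrows show no circulation. The curl there is ≈0.

not rotating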